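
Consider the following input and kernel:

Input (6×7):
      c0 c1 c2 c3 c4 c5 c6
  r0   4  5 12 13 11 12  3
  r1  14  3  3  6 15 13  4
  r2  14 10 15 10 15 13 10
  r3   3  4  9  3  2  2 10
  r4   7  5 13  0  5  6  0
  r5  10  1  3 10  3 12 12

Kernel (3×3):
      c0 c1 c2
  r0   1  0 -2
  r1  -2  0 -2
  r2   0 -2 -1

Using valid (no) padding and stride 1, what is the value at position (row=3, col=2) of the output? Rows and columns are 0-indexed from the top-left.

-54

The receptive field on the input at this output position is [9 3 2 / 13 0 5 / 3 10 3]. Elementwise product with the kernel and sum: 9·1 + 2·-2 + 13·-2 + 5·-2 + 10·-2 + 3·-1.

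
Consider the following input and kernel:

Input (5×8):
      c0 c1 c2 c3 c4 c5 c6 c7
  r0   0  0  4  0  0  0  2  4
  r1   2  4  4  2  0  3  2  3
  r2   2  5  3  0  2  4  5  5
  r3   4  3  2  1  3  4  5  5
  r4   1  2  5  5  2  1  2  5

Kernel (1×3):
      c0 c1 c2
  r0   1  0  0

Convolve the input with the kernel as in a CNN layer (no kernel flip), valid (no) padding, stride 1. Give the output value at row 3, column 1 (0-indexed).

3

The receptive field on the input at this output position is [3 2 1]. Elementwise product with the kernel and sum: 3·1.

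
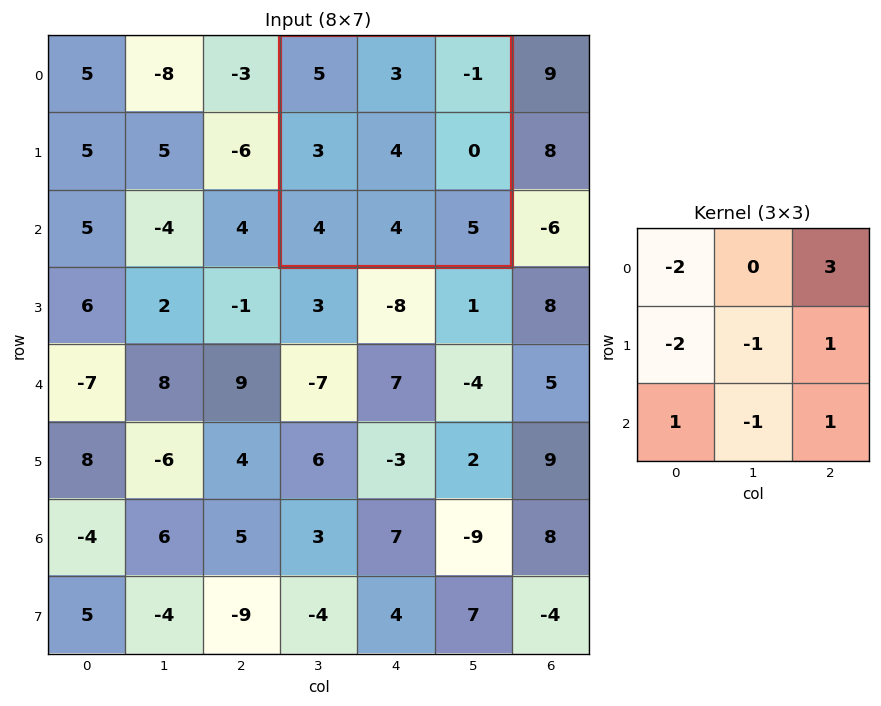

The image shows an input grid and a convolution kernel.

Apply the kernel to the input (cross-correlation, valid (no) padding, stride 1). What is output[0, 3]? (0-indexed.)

-18

The receptive field on the input at this output position is [5 3 -1 / 3 4 0 / 4 4 5]. Elementwise product with the kernel and sum: 5·-2 + -1·3 + 3·-2 + 4·-1 + 0·1 + 4·1 + 4·-1 + 5·1.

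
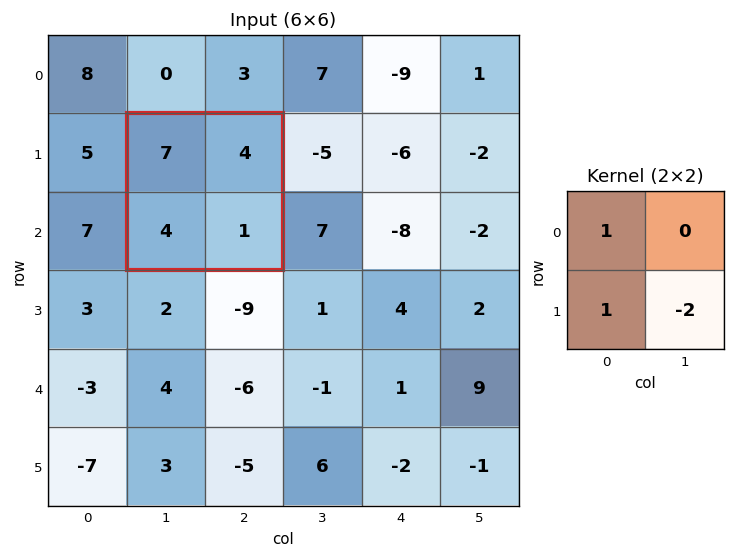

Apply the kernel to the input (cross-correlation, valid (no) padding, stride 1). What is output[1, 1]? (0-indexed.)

The receptive field on the input at this output position is [7 4 / 4 1]. Elementwise product with the kernel and sum: 7·1 + 4·1 + 1·-2.

9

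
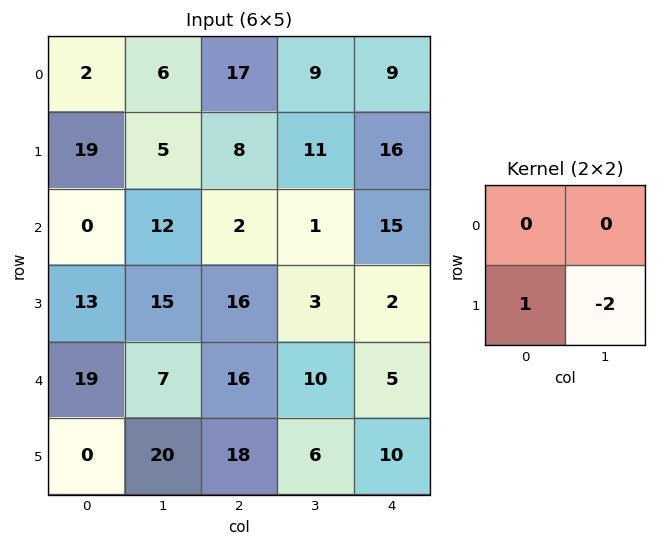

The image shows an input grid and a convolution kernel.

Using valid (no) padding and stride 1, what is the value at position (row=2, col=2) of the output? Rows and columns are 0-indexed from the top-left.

The receptive field on the input at this output position is [2 1 / 16 3]. Elementwise product with the kernel and sum: 16·1 + 3·-2.

10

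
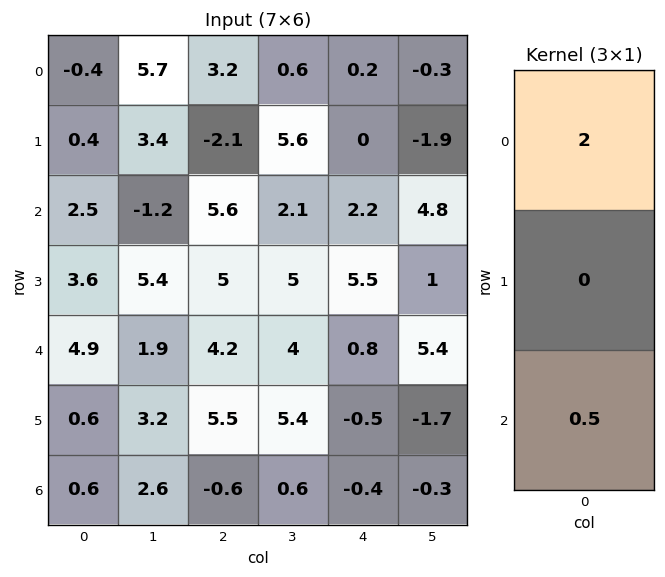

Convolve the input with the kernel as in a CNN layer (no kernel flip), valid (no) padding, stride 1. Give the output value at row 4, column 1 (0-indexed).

The receptive field on the input at this output position is [1.9 / 3.2 / 2.6]. Elementwise product with the kernel and sum: 1.9·2 + 2.6·0.5.

5.1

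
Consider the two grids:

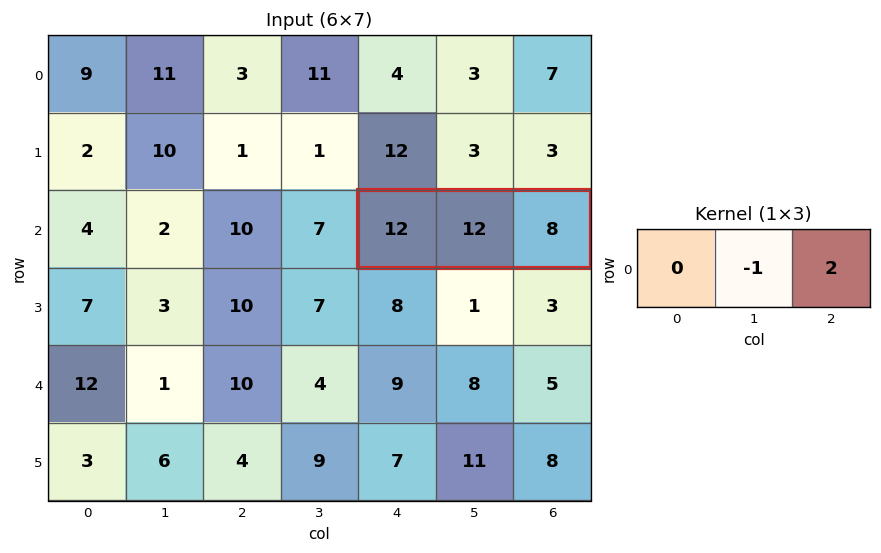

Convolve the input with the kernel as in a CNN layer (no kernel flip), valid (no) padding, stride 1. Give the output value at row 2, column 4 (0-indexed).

4

The receptive field on the input at this output position is [12 12 8]. Elementwise product with the kernel and sum: 12·-1 + 8·2.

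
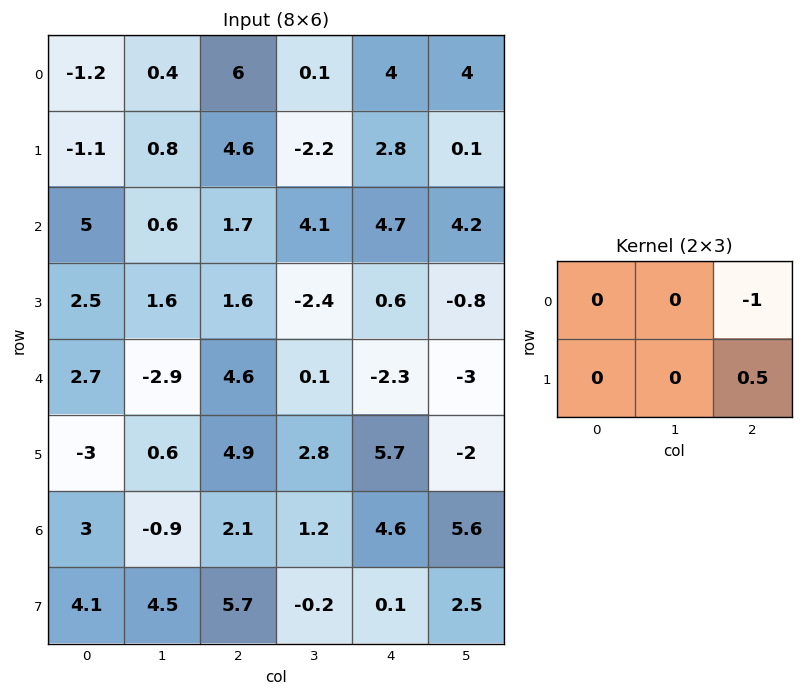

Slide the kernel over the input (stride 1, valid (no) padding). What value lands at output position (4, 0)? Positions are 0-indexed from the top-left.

The receptive field on the input at this output position is [2.7 -2.9 4.6 / -3 0.6 4.9]. Elementwise product with the kernel and sum: 4.6·-1 + 4.9·0.5.

-2.15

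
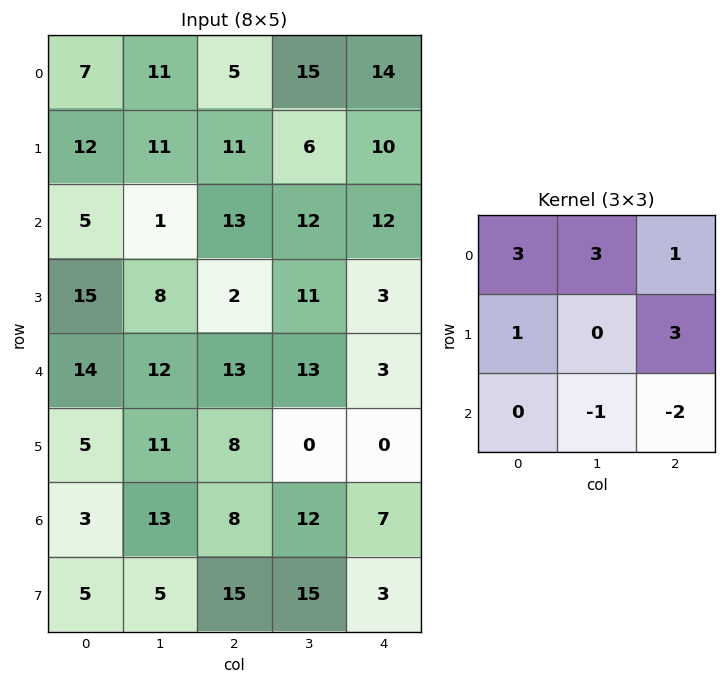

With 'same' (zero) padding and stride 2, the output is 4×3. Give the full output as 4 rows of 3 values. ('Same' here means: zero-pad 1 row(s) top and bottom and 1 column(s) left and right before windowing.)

Output[0,0]: The receptive field on the zero-padded input at this output position is [0 0 0 / 0 7 11 / 0 12 11]. Elementwise product with the kernel and sum: 0·3 + 0·3 + 0·1 + 0·1 + 11·3 + 12·-1 + 11·-2.
Output[0,1]: The receptive field on the zero-padded input at this output position is [0 0 0 / 11 5 15 / 11 11 6]. Elementwise product with the kernel and sum: 0·3 + 0·3 + 0·1 + 11·1 + 15·3 + 11·-1 + 6·-2.

-1 33 5
19 85 57
62 84 55
50 61 9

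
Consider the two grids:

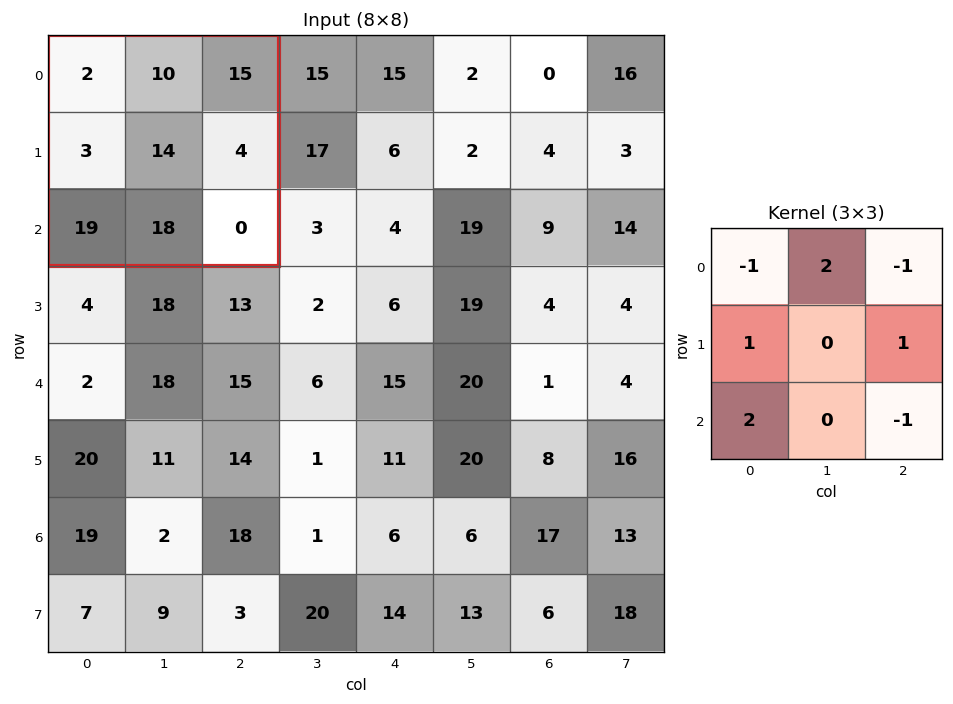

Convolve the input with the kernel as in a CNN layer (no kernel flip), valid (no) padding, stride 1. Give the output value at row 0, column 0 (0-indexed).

48

The receptive field on the input at this output position is [2 10 15 / 3 14 4 / 19 18 0]. Elementwise product with the kernel and sum: 2·-1 + 10·2 + 15·-1 + 3·1 + 4·1 + 19·2 + 0·-1.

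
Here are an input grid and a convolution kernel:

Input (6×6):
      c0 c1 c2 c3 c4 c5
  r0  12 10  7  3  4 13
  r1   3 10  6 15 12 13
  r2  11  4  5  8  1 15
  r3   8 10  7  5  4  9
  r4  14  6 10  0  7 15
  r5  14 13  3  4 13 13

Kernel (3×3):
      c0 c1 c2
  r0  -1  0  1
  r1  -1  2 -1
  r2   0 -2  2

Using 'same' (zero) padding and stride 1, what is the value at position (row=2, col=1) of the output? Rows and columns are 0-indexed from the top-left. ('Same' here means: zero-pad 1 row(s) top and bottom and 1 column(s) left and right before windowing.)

-11

The receptive field on the zero-padded input at this output position is [3 10 6 / 11 4 5 / 8 10 7]. Elementwise product with the kernel and sum: 3·-1 + 6·1 + 11·-1 + 4·2 + 5·-1 + 10·-2 + 7·2.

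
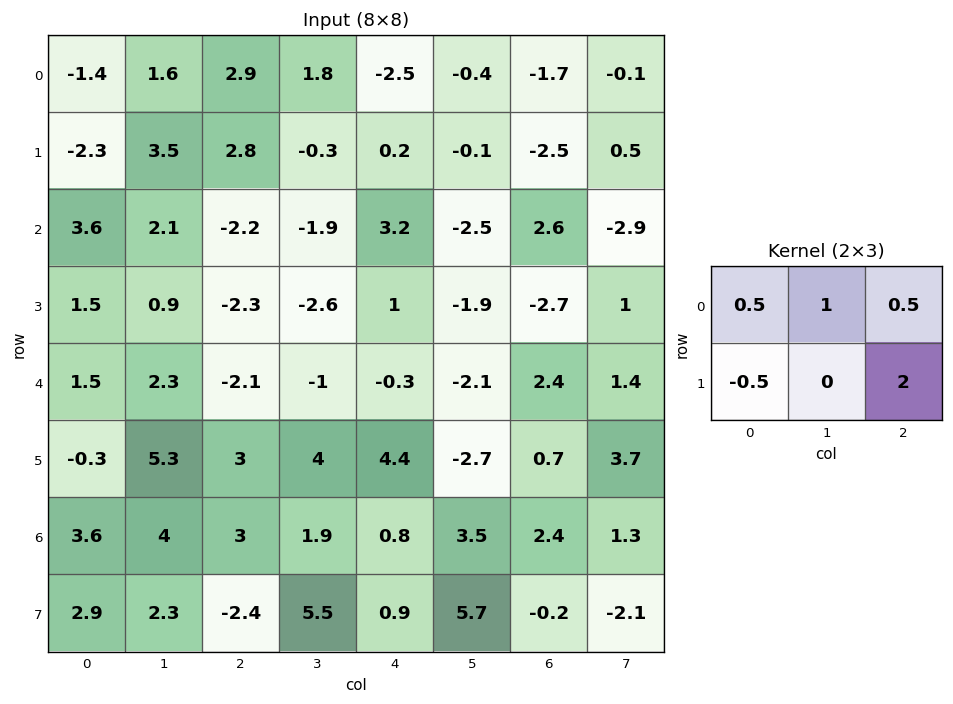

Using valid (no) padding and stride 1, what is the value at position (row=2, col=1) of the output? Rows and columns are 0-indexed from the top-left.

The receptive field on the input at this output position is [2.1 -2.2 -1.9 / 0.9 -2.3 -2.6]. Elementwise product with the kernel and sum: 2.1·0.5 + -2.2·1 + -1.9·0.5 + 0.9·-0.5 + -2.6·2.

-7.75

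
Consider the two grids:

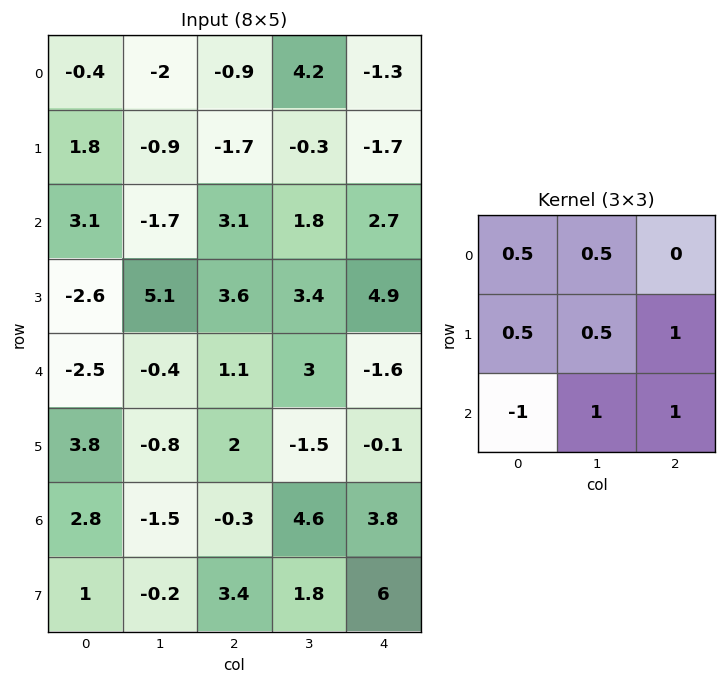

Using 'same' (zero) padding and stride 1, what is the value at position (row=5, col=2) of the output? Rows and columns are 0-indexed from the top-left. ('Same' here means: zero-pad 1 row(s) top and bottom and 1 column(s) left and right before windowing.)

The receptive field on the zero-padded input at this output position is [-0.4 1.1 3 / -0.8 2 -1.5 / -1.5 -0.3 4.6]. Elementwise product with the kernel and sum: -0.4·0.5 + 1.1·0.5 + -0.8·0.5 + 2·0.5 + -1.5·1 + -1.5·-1 + -0.3·1 + 4.6·1.

5.25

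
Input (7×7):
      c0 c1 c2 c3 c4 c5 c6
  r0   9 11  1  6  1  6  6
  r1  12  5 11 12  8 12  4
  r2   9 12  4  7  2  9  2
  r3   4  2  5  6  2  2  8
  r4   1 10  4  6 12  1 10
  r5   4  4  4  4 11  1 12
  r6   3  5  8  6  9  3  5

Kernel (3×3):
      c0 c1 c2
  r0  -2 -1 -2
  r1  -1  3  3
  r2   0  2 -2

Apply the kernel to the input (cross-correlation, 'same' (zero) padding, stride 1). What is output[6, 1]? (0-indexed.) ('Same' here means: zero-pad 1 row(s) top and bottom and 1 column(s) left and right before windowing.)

The receptive field on the zero-padded input at this output position is [4 4 4 / 3 5 8 / 0 0 0]. Elementwise product with the kernel and sum: 4·-2 + 4·-1 + 4·-2 + 3·-1 + 5·3 + 8·3 + 0·2 + 0·-2.

16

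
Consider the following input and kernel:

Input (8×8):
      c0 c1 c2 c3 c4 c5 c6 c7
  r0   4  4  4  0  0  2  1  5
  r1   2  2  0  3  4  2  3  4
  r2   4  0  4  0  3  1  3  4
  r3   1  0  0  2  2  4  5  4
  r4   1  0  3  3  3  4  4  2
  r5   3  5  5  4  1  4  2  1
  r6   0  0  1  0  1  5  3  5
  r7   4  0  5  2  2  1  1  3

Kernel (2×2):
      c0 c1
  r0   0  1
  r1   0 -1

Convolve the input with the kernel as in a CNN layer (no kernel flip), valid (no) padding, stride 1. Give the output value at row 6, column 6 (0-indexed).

The receptive field on the input at this output position is [3 5 / 1 3]. Elementwise product with the kernel and sum: 5·1 + 3·-1.

2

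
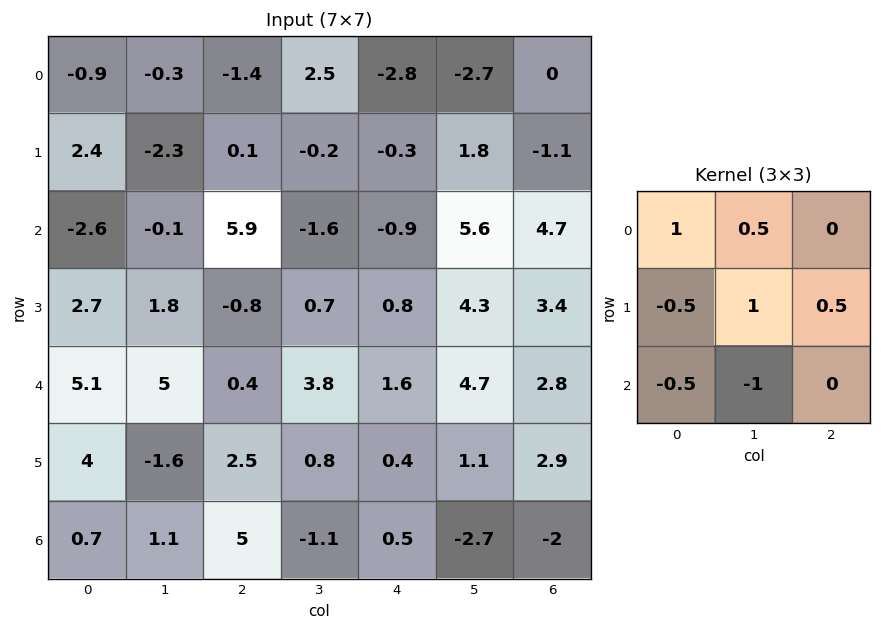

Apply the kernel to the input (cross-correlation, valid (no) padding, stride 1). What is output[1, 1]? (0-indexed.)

2.8

The receptive field on the input at this output position is [-2.3 0.1 -0.2 / -0.1 5.9 -1.6 / 1.8 -0.8 0.7]. Elementwise product with the kernel and sum: -2.3·1 + 0.1·0.5 + -0.1·-0.5 + 5.9·1 + -1.6·0.5 + 1.8·-0.5 + -0.8·-1.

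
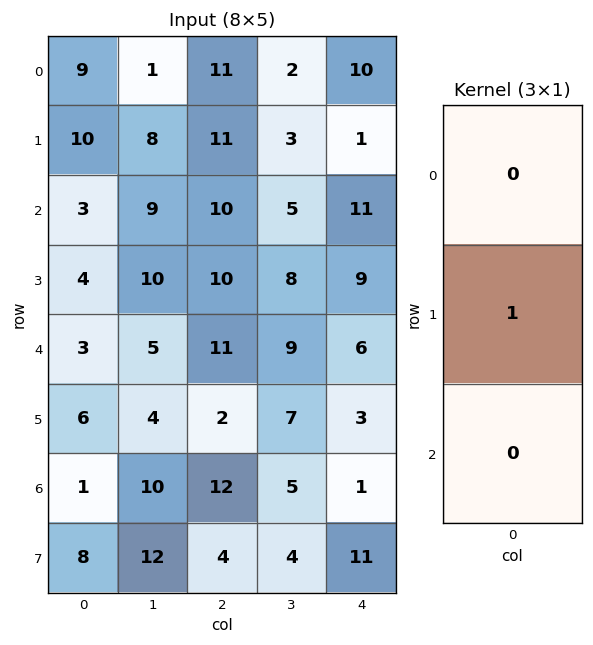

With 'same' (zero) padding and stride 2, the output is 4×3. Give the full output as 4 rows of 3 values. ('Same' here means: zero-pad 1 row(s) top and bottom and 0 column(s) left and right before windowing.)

Output[0,0]: The receptive field on the zero-padded input at this output position is [0 / 9 / 10]. Elementwise product with the kernel and sum: 9·1.

9 11 10
3 10 11
3 11 6
1 12 1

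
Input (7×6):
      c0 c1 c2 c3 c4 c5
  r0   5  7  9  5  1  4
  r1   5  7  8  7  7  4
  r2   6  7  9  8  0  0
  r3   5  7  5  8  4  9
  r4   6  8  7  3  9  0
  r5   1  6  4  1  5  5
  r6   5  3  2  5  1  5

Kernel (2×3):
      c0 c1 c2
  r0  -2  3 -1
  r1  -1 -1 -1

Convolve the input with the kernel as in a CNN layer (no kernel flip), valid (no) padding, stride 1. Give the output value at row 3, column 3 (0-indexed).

-25

The receptive field on the input at this output position is [8 4 9 / 3 9 0]. Elementwise product with the kernel and sum: 8·-2 + 4·3 + 9·-1 + 3·-1 + 9·-1 + 0·-1.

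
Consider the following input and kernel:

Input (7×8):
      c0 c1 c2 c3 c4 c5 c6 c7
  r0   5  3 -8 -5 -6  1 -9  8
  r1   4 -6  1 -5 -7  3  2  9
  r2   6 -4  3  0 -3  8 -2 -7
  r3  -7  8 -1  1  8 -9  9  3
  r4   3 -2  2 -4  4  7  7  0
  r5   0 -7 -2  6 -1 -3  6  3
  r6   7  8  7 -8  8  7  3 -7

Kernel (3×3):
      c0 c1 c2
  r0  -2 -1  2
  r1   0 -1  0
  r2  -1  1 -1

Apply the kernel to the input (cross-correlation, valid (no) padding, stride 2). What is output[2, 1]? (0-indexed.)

The receptive field on the input at this output position is [2 -4 4 / -2 6 -1 / 7 -8 8]. Elementwise product with the kernel and sum: 2·-2 + -4·-1 + 4·2 + 6·-1 + 7·-1 + -8·1 + 8·-1.

-21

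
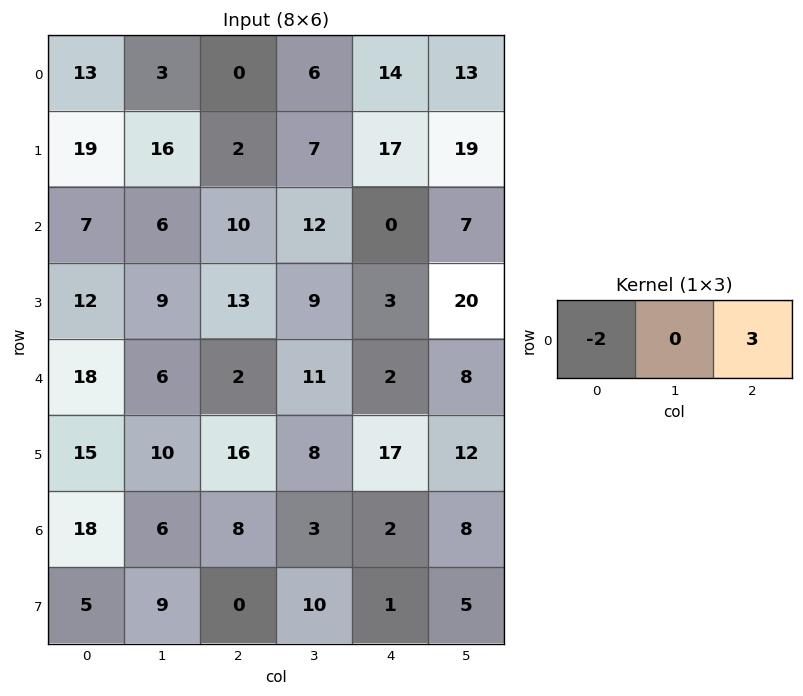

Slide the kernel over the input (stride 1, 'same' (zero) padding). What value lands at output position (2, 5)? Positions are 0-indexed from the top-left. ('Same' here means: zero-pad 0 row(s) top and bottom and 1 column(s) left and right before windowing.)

The receptive field on the zero-padded input at this output position is [0 7 0]. Elementwise product with the kernel and sum: 0·-2 + 0·3.

0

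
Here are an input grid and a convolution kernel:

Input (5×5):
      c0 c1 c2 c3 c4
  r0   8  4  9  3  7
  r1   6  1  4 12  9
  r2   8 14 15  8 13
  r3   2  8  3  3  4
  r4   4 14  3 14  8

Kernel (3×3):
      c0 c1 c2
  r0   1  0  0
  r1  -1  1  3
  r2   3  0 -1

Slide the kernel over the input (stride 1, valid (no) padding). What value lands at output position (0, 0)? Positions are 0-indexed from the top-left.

24

The receptive field on the input at this output position is [8 4 9 / 6 1 4 / 8 14 15]. Elementwise product with the kernel and sum: 8·1 + 6·-1 + 1·1 + 4·3 + 8·3 + 15·-1.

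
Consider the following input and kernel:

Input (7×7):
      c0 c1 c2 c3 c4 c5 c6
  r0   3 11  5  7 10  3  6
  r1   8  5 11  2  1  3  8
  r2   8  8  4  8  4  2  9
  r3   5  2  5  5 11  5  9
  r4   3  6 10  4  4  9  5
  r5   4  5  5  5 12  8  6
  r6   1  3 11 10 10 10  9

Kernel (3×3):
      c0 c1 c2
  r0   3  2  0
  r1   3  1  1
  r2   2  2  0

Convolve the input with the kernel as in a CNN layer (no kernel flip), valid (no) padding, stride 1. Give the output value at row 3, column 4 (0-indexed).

109

The receptive field on the input at this output position is [11 5 9 / 4 9 5 / 12 8 6]. Elementwise product with the kernel and sum: 11·3 + 5·2 + 4·3 + 9·1 + 5·1 + 12·2 + 8·2.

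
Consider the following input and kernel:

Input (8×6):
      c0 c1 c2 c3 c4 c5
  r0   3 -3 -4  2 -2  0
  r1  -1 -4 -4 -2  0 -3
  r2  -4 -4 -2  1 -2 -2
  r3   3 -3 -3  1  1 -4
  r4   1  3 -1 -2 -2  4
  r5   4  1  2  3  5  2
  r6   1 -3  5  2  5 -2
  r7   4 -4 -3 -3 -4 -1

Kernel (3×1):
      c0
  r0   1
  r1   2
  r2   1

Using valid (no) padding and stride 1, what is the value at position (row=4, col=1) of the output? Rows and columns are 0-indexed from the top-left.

2

The receptive field on the input at this output position is [3 / 1 / -3]. Elementwise product with the kernel and sum: 3·1 + 1·2 + -3·1.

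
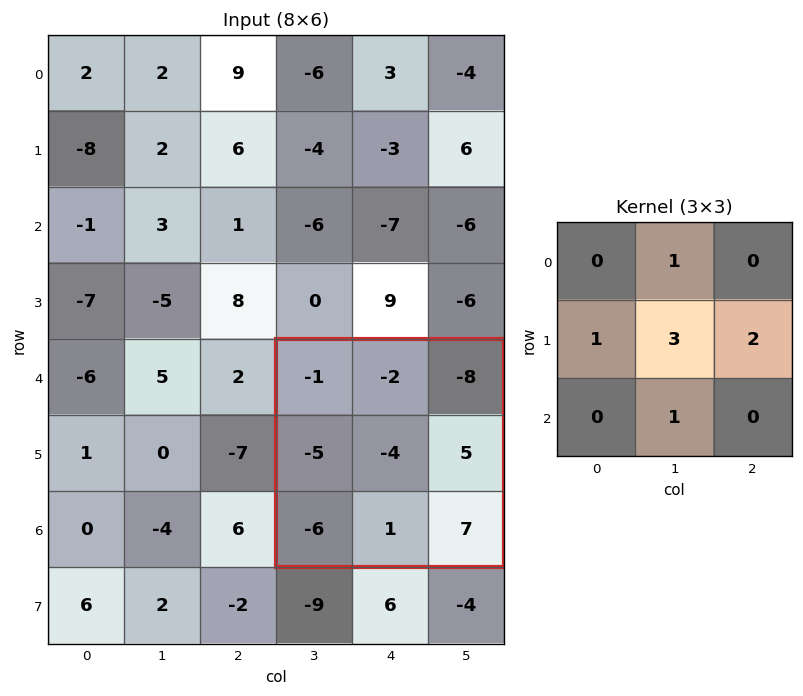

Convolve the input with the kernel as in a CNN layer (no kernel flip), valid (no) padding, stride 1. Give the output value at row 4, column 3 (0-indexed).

-8

The receptive field on the input at this output position is [-1 -2 -8 / -5 -4 5 / -6 1 7]. Elementwise product with the kernel and sum: -2·1 + -5·1 + -4·3 + 5·2 + 1·1.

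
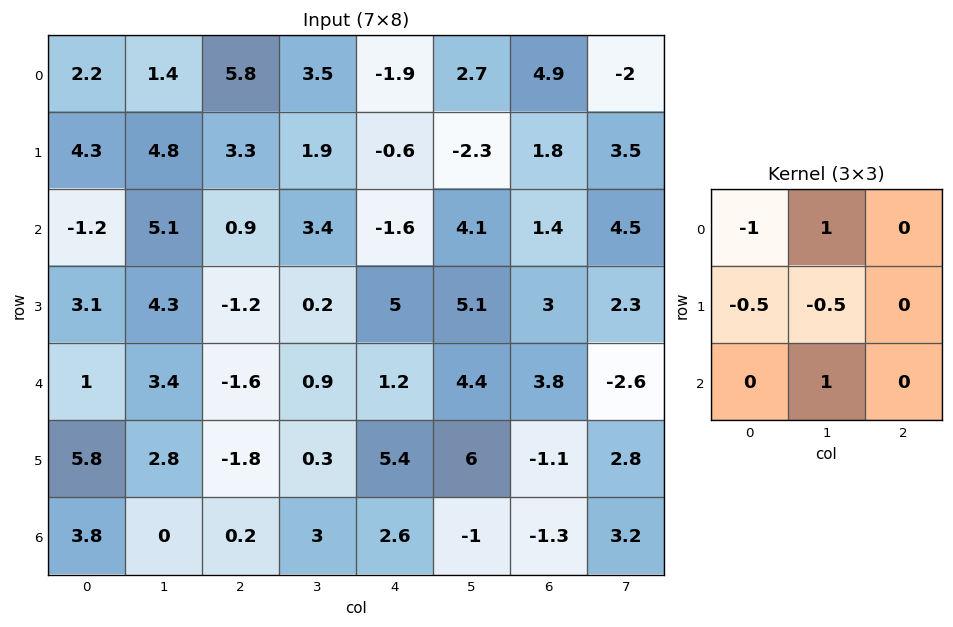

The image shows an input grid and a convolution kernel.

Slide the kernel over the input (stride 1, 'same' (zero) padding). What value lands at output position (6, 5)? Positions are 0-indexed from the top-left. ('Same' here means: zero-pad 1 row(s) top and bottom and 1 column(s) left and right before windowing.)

-0.2

The receptive field on the zero-padded input at this output position is [5.4 6 -1.1 / 2.6 -1 -1.3 / 0 0 0]. Elementwise product with the kernel and sum: 5.4·-1 + 6·1 + 2.6·-0.5 + -1·-0.5 + 0·1.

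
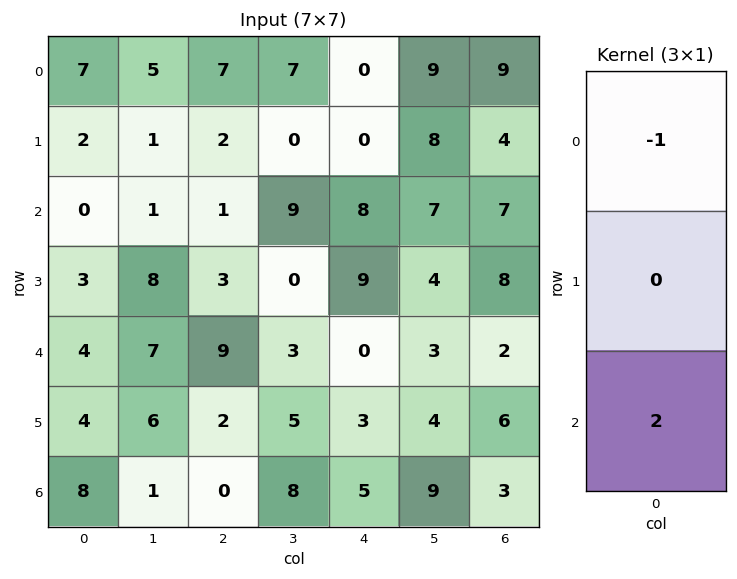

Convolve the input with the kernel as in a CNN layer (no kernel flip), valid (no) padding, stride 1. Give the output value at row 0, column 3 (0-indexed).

11

The receptive field on the input at this output position is [7 / 0 / 9]. Elementwise product with the kernel and sum: 7·-1 + 9·2.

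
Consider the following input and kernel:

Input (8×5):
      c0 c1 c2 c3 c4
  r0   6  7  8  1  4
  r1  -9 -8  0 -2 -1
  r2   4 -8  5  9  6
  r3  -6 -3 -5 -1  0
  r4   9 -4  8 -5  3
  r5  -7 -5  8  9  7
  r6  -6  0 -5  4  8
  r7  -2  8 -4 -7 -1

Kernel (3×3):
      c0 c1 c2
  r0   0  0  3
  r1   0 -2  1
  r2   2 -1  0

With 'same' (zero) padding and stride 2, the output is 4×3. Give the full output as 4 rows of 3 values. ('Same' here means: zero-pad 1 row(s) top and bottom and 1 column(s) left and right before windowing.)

4 -31 -11
-34 -8 -14
-24 -42 5
-1 61 -29

Output[0,0]: The receptive field on the zero-padded input at this output position is [0 0 0 / 0 6 7 / 0 -9 -8]. Elementwise product with the kernel and sum: 0·3 + 6·-2 + 7·1 + 0·2 + -9·-1.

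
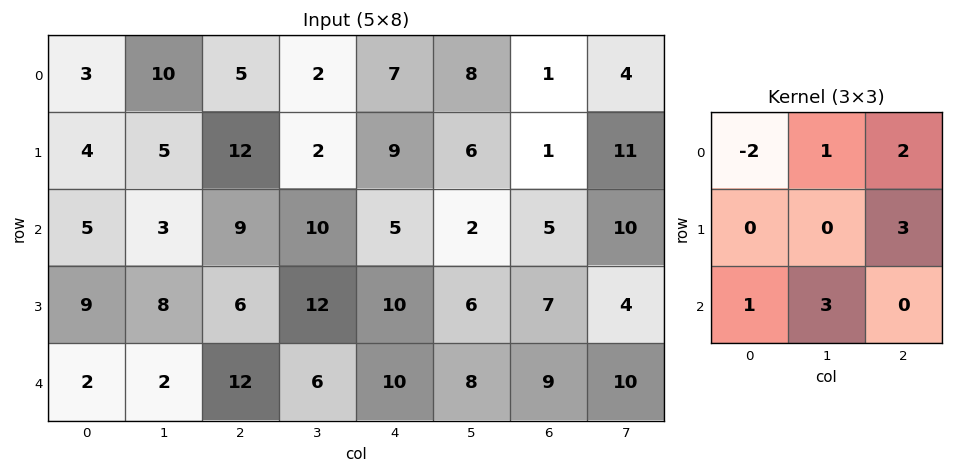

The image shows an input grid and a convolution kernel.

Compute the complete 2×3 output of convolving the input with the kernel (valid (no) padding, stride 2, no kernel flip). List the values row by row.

Output[0,0]: The receptive field on the input at this output position is [3 10 5 / 4 5 12 / 5 3 9]. Elementwise product with the kernel and sum: 3·-2 + 10·1 + 5·2 + 12·3 + 5·1 + 3·3.
Output[0,1]: The receptive field on the input at this output position is [5 2 7 / 12 2 9 / 9 10 5]. Elementwise product with the kernel and sum: 5·-2 + 2·1 + 7·2 + 9·3 + 9·1 + 10·3.

64 72 10
37 62 57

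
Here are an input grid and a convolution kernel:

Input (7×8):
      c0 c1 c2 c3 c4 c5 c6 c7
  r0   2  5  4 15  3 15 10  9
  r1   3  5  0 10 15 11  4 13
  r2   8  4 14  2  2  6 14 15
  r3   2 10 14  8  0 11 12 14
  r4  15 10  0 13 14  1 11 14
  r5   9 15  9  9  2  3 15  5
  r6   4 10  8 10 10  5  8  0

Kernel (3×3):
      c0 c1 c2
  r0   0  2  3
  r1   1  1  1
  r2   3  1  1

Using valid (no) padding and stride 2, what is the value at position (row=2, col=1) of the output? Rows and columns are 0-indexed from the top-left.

The receptive field on the input at this output position is [0 13 14 / 9 9 2 / 8 10 10]. Elementwise product with the kernel and sum: 13·2 + 14·3 + 9·1 + 9·1 + 2·1 + 8·3 + 10·1 + 10·1.

132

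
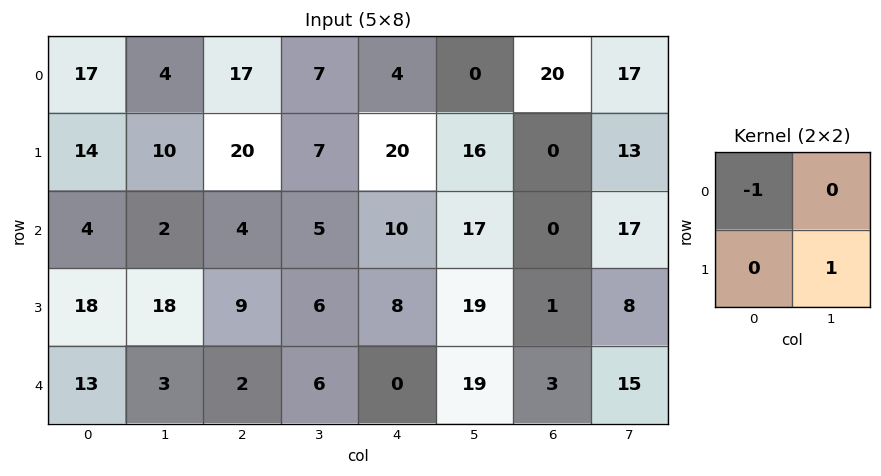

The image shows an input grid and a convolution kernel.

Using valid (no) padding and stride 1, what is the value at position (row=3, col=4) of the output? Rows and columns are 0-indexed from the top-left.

11

The receptive field on the input at this output position is [8 19 / 0 19]. Elementwise product with the kernel and sum: 8·-1 + 19·1.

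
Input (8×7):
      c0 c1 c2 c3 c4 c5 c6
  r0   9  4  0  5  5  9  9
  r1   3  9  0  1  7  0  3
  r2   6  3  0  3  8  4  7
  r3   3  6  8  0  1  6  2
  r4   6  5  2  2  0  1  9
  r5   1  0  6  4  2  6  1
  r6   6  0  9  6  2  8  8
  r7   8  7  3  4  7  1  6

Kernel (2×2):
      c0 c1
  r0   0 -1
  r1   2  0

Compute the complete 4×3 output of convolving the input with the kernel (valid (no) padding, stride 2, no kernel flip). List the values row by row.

Output[0,0]: The receptive field on the input at this output position is [9 4 / 3 9]. Elementwise product with the kernel and sum: 4·-1 + 3·2.
Output[0,1]: The receptive field on the input at this output position is [0 5 / 0 1]. Elementwise product with the kernel and sum: 5·-1 + 0·2.

2 -5 5
3 13 -2
-3 10 3
16 0 6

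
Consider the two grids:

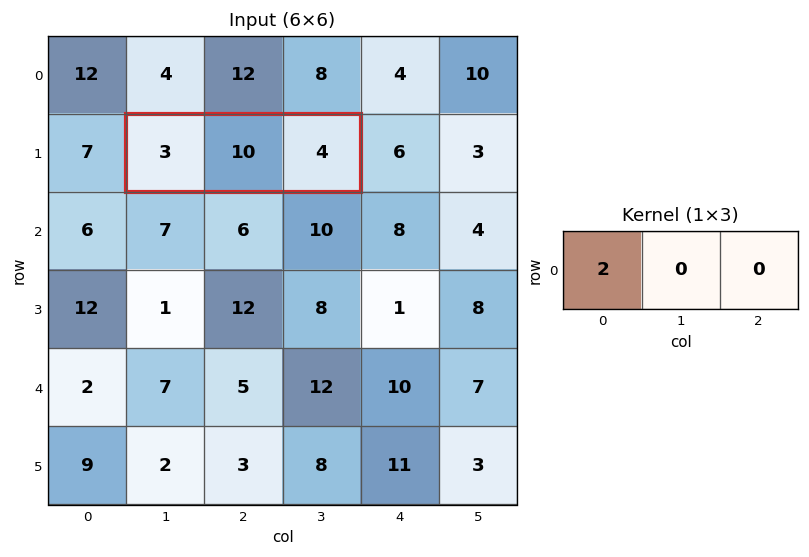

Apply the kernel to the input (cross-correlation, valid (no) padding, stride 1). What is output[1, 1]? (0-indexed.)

The receptive field on the input at this output position is [3 10 4]. Elementwise product with the kernel and sum: 3·2.

6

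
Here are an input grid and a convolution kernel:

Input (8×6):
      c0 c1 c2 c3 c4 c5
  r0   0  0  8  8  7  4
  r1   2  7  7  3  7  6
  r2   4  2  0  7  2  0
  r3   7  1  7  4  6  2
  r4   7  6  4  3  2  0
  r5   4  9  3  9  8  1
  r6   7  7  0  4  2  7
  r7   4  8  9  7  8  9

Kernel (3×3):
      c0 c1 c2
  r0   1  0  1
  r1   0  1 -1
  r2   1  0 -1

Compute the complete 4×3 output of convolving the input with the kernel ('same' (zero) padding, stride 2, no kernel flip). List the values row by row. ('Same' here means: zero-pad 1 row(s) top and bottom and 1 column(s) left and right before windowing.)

Output[0,0]: The receptive field on the zero-padded input at this output position is [0 0 0 / 0 0 0 / 0 2 7]. Elementwise product with the kernel and sum: 0·1 + 0·1 + 0·1 + 0·-1 + 0·1 + 7·-1.

-7 4 0
8 0 13
-7 6 16
1 15 3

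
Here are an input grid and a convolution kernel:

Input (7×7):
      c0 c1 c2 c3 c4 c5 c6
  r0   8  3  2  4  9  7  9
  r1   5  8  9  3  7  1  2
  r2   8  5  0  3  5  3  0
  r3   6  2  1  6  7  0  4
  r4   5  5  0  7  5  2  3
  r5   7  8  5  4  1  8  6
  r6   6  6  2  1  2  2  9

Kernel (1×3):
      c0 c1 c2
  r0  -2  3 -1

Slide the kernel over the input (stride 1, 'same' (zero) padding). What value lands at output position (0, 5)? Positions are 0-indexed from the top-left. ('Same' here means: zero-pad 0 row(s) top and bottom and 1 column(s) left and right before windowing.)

The receptive field on the zero-padded input at this output position is [9 7 9]. Elementwise product with the kernel and sum: 9·-2 + 7·3 + 9·-1.

-6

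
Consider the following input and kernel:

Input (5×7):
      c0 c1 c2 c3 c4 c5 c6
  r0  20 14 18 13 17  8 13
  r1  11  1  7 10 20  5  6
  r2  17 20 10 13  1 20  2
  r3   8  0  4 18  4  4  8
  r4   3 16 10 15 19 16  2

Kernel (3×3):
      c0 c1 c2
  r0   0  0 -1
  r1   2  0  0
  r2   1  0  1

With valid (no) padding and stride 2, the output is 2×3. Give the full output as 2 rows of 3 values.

31 8 30
19 36 27

Output[0,0]: The receptive field on the input at this output position is [20 14 18 / 11 1 7 / 17 20 10]. Elementwise product with the kernel and sum: 18·-1 + 11·2 + 17·1 + 10·1.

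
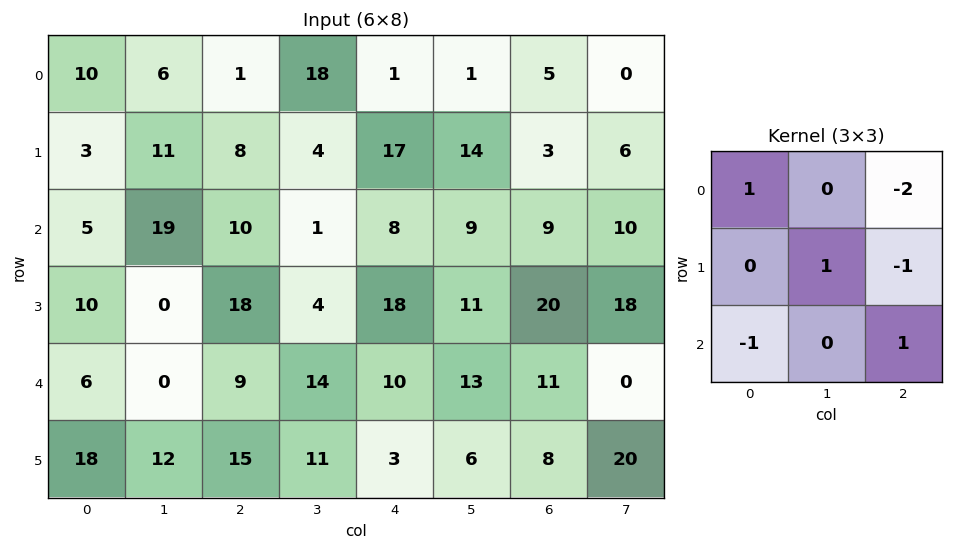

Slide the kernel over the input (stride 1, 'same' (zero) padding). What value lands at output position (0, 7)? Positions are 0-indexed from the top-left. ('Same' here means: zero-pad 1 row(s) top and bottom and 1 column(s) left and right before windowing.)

-3

The receptive field on the zero-padded input at this output position is [0 0 0 / 5 0 0 / 3 6 0]. Elementwise product with the kernel and sum: 0·1 + 0·-2 + 0·1 + 0·-1 + 3·-1 + 0·1.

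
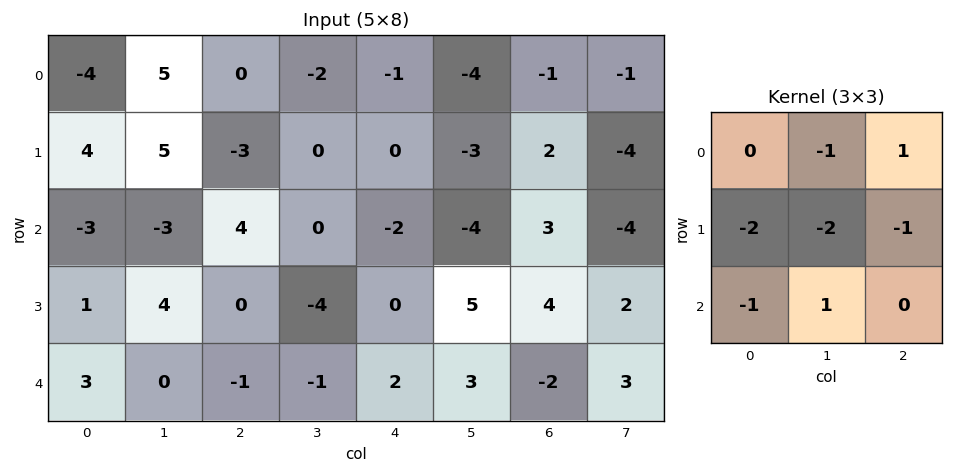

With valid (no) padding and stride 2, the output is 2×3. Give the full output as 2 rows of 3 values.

-20 3 5
-6 6 -6

Output[0,0]: The receptive field on the input at this output position is [-4 5 0 / 4 5 -3 / -3 -3 4]. Elementwise product with the kernel and sum: 5·-1 + 0·1 + 4·-2 + 5·-2 + -3·-1 + -3·-1 + -3·1.
Output[0,1]: The receptive field on the input at this output position is [0 -2 -1 / -3 0 0 / 4 0 -2]. Elementwise product with the kernel and sum: -2·-1 + -1·1 + -3·-2 + 0·-2 + 0·-1 + 4·-1 + 0·1.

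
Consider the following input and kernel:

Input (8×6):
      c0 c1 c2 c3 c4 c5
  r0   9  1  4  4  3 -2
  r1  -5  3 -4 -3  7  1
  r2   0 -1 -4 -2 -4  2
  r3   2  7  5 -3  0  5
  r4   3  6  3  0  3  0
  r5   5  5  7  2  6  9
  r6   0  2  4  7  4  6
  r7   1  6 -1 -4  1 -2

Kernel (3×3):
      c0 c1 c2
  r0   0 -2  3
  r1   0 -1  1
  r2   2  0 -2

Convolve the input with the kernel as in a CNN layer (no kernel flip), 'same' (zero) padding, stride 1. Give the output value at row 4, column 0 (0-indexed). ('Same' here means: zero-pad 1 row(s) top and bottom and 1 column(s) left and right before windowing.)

The receptive field on the zero-padded input at this output position is [0 2 7 / 0 3 6 / 0 5 5]. Elementwise product with the kernel and sum: 2·-2 + 7·3 + 3·-1 + 6·1 + 0·2 + 5·-2.

10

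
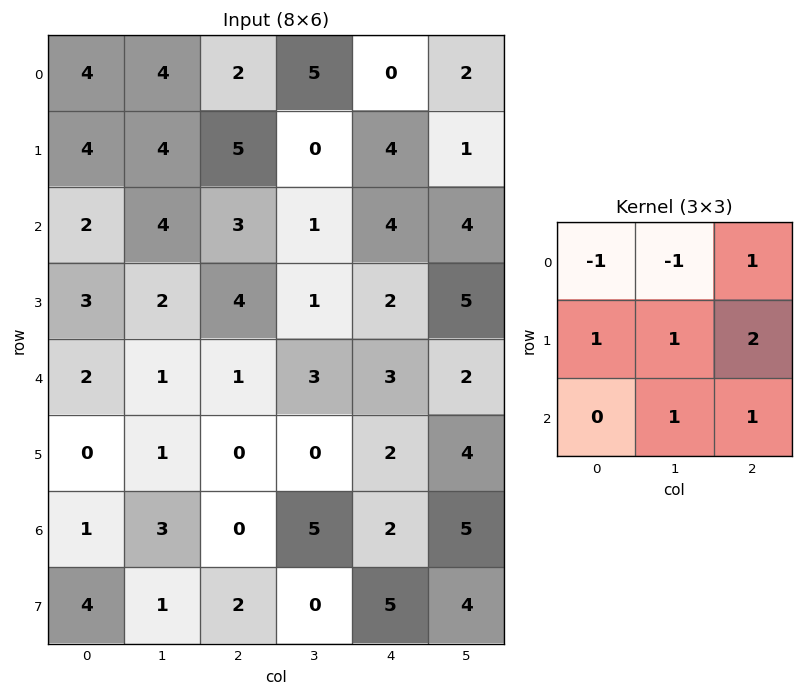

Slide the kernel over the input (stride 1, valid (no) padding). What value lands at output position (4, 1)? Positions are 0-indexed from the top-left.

7

The receptive field on the input at this output position is [1 1 3 / 1 0 0 / 3 0 5]. Elementwise product with the kernel and sum: 1·-1 + 1·-1 + 3·1 + 1·1 + 0·1 + 0·2 + 0·1 + 5·1.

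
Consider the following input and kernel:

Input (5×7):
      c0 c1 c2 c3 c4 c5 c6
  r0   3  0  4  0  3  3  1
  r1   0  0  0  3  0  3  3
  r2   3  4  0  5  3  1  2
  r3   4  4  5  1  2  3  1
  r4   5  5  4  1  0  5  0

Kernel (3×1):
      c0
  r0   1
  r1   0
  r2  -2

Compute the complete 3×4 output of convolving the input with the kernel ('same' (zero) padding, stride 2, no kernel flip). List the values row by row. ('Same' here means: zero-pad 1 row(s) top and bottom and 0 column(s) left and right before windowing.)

0 0 0 -6
-8 -10 -4 1
4 5 2 1

Output[0,0]: The receptive field on the zero-padded input at this output position is [0 / 3 / 0]. Elementwise product with the kernel and sum: 0·1 + 0·-2.
Output[0,1]: The receptive field on the zero-padded input at this output position is [0 / 4 / 0]. Elementwise product with the kernel and sum: 0·1 + 0·-2.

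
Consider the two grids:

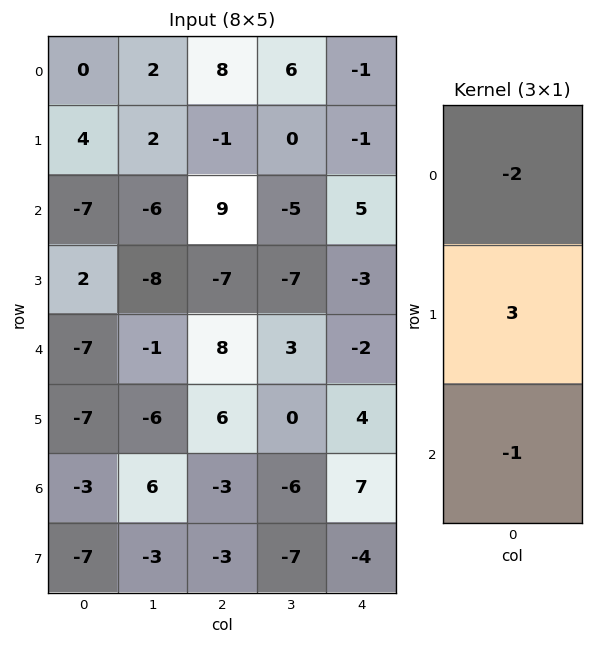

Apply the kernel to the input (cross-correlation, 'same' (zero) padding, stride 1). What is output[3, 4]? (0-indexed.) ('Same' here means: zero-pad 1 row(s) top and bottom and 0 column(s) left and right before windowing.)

The receptive field on the zero-padded input at this output position is [5 / -3 / -2]. Elementwise product with the kernel and sum: 5·-2 + -3·3 + -2·-1.

-17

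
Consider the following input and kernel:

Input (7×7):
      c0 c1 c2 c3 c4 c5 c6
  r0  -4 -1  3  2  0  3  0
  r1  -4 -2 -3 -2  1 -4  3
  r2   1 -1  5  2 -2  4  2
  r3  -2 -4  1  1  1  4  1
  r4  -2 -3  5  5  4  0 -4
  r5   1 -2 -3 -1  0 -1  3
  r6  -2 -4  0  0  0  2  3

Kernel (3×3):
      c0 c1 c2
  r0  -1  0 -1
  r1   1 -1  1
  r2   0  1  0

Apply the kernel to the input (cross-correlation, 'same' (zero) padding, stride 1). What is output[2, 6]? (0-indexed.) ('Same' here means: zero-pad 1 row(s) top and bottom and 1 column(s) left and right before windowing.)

The receptive field on the zero-padded input at this output position is [-4 3 0 / 4 2 0 / 4 1 0]. Elementwise product with the kernel and sum: -4·-1 + 0·-1 + 4·1 + 2·-1 + 0·1 + 1·1.

7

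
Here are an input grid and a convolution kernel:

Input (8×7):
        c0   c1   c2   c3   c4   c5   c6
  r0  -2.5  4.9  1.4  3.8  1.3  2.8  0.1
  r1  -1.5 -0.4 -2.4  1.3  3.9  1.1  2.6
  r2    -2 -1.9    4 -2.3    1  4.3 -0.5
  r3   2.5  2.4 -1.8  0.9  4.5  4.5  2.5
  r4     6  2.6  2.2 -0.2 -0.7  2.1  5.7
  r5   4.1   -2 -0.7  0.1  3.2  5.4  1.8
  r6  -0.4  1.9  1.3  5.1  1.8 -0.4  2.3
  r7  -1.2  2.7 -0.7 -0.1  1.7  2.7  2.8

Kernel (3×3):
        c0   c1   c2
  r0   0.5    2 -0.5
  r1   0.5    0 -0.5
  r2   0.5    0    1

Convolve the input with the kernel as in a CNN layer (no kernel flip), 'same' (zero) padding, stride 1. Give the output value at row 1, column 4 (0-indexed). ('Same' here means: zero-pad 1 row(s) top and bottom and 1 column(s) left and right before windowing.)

6.35

The receptive field on the zero-padded input at this output position is [3.8 1.3 2.8 / 1.3 3.9 1.1 / -2.3 1 4.3]. Elementwise product with the kernel and sum: 3.8·0.5 + 1.3·2 + 2.8·-0.5 + 1.3·0.5 + 1.1·-0.5 + -2.3·0.5 + 4.3·1.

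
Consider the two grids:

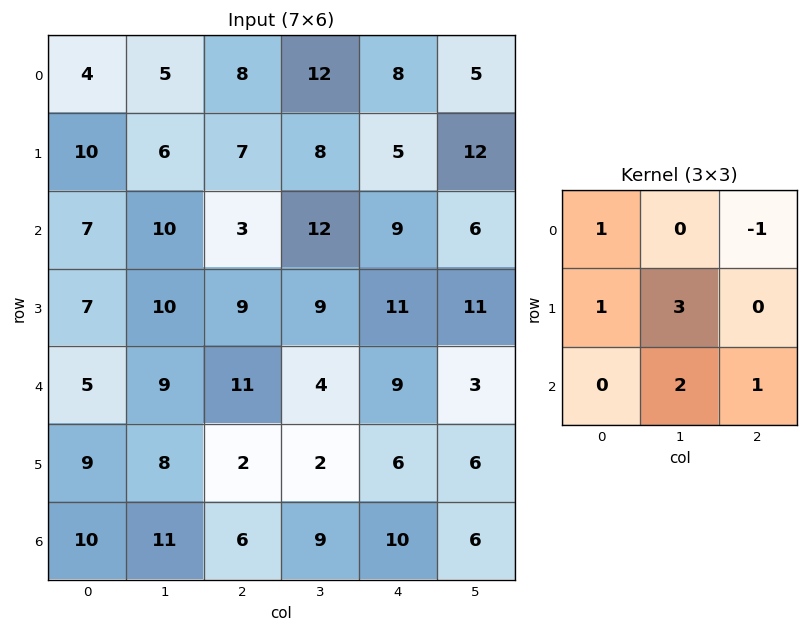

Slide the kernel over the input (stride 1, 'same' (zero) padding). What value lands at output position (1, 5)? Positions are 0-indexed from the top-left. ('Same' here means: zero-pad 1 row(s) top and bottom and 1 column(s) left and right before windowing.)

The receptive field on the zero-padded input at this output position is [8 5 0 / 5 12 0 / 9 6 0]. Elementwise product with the kernel and sum: 8·1 + 0·-1 + 5·1 + 12·3 + 6·2 + 0·1.

61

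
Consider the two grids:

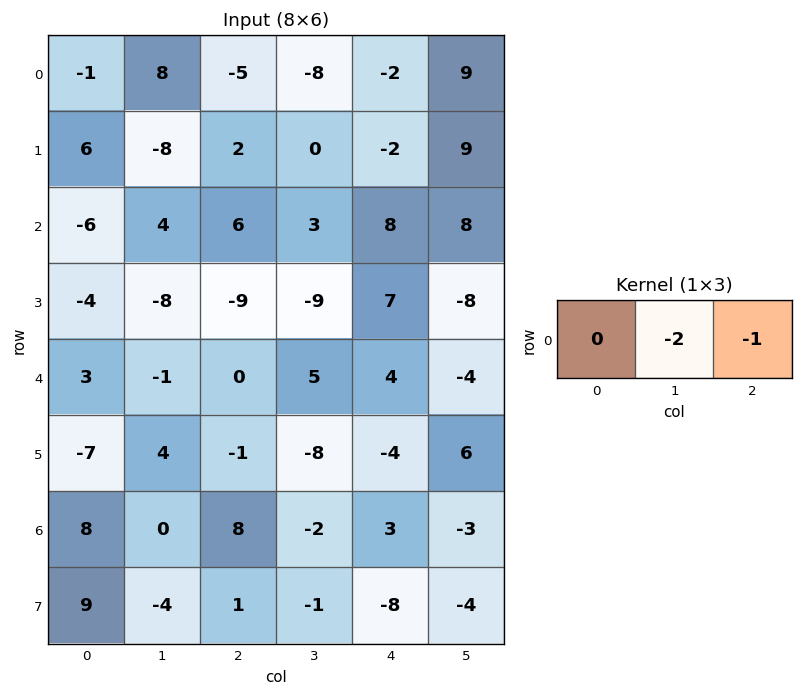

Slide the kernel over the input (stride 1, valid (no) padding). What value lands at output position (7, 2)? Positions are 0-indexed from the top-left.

The receptive field on the input at this output position is [1 -1 -8]. Elementwise product with the kernel and sum: -1·-2 + -8·-1.

10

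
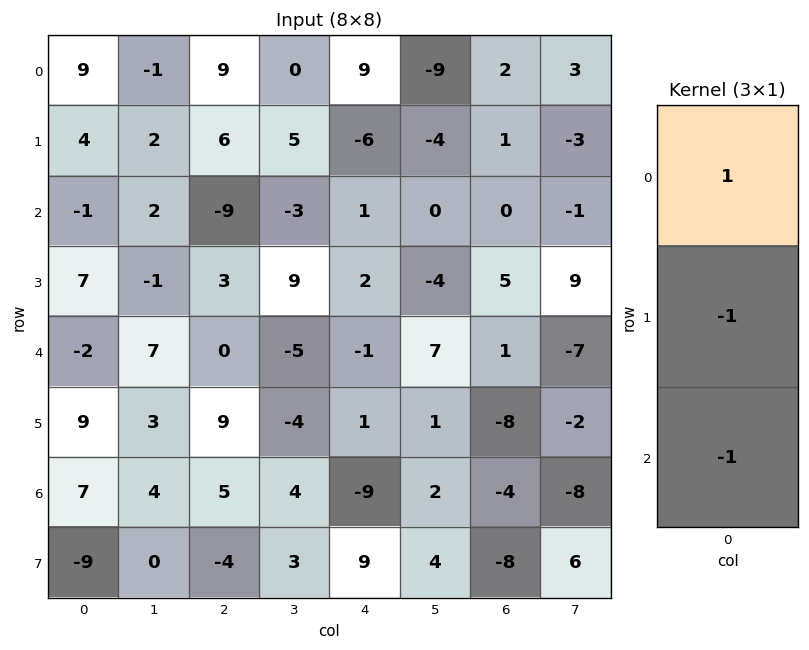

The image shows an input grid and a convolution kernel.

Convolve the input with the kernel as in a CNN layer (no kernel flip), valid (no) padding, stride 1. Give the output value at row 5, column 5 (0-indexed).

The receptive field on the input at this output position is [1 / 2 / 4]. Elementwise product with the kernel and sum: 1·1 + 2·-1 + 4·-1.

-5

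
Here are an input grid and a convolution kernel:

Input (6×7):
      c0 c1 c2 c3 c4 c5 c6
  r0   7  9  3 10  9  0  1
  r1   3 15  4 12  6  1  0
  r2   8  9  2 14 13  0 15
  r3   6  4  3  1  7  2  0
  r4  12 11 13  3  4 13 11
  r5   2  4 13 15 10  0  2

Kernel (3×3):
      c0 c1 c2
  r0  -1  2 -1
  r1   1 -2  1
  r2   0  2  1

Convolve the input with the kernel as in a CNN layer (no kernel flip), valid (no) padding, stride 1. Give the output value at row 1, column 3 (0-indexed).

3

The receptive field on the input at this output position is [12 6 1 / 14 13 0 / 1 7 2]. Elementwise product with the kernel and sum: 12·-1 + 6·2 + 1·-1 + 14·1 + 13·-2 + 0·1 + 7·2 + 2·1.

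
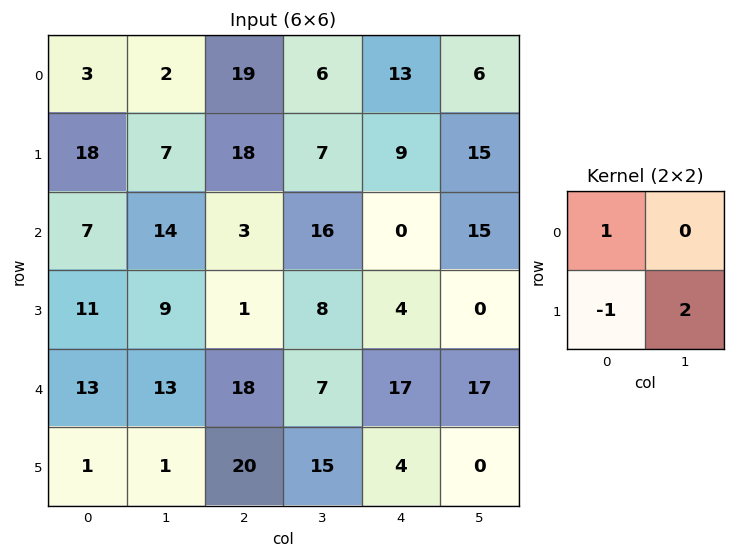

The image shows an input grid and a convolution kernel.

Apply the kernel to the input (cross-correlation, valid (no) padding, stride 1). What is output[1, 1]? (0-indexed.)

-1

The receptive field on the input at this output position is [7 18 / 14 3]. Elementwise product with the kernel and sum: 7·1 + 14·-1 + 3·2.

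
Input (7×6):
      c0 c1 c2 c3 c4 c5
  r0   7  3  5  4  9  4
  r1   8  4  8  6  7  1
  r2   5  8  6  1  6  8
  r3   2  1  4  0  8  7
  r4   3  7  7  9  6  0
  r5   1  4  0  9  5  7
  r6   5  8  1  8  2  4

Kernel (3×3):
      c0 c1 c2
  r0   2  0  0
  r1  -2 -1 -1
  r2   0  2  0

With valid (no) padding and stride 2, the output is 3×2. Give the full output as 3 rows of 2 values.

Output[0,0]: The receptive field on the input at this output position is [7 3 5 / 8 4 8 / 5 8 6]. Elementwise product with the kernel and sum: 7·2 + 8·-2 + 4·-1 + 8·-1 + 8·2.
Output[0,1]: The receptive field on the input at this output position is [5 4 9 / 8 6 7 / 6 1 6]. Elementwise product with the kernel and sum: 5·2 + 8·-2 + 6·-1 + 7·-1 + 1·2.

2 -17
15 14
16 16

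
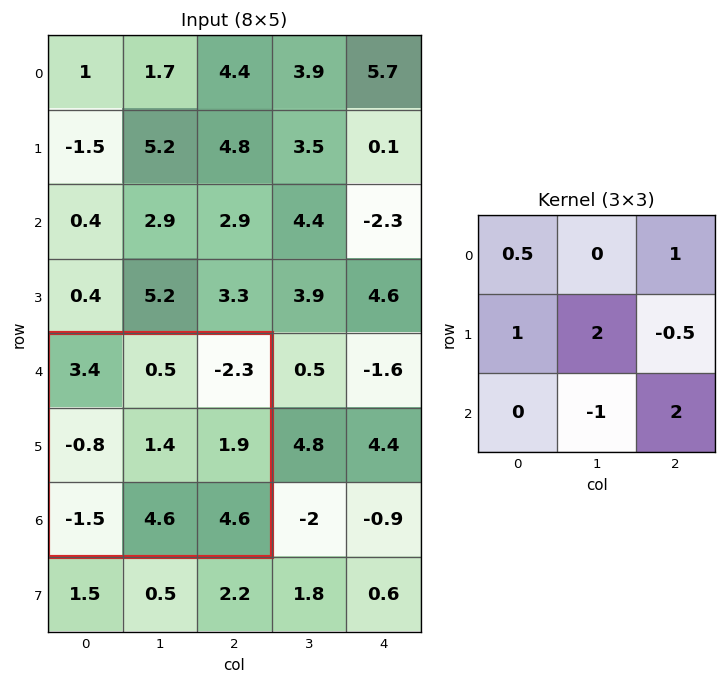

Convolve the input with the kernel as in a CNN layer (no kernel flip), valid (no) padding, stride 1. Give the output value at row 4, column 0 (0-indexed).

The receptive field on the input at this output position is [3.4 0.5 -2.3 / -0.8 1.4 1.9 / -1.5 4.6 4.6]. Elementwise product with the kernel and sum: 3.4·0.5 + -2.3·1 + -0.8·1 + 1.4·2 + 1.9·-0.5 + 4.6·-1 + 4.6·2.

5.05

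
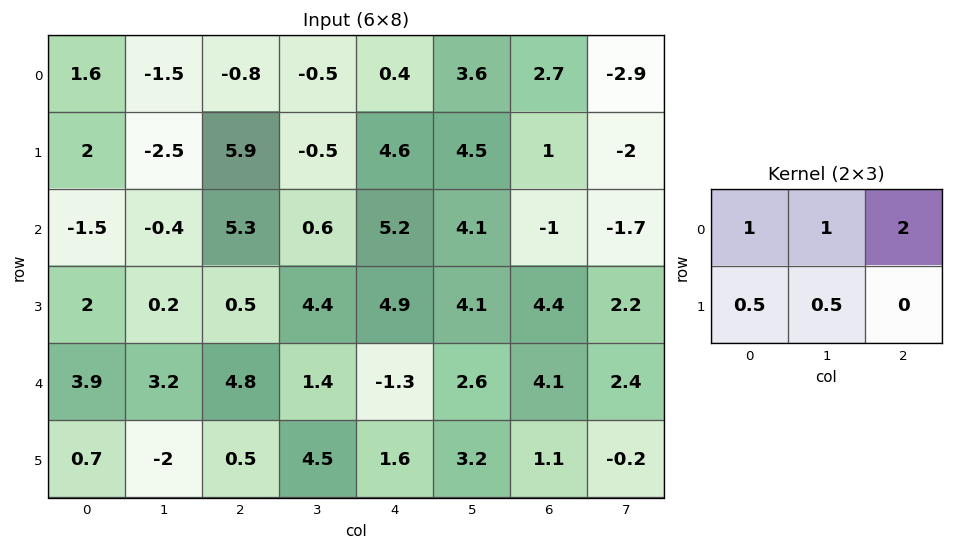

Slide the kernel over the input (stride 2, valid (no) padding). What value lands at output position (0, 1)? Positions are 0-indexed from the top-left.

The receptive field on the input at this output position is [-0.8 -0.5 0.4 / 5.9 -0.5 4.6]. Elementwise product with the kernel and sum: -0.8·1 + -0.5·1 + 0.4·2 + 5.9·0.5 + -0.5·0.5.

2.2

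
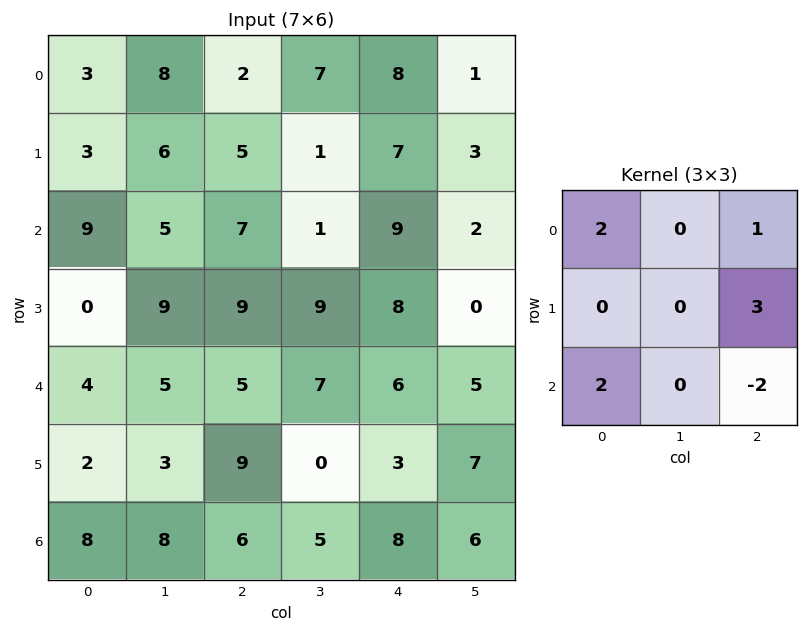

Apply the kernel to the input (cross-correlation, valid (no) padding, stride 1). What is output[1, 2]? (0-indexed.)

The receptive field on the input at this output position is [5 1 7 / 7 1 9 / 9 9 8]. Elementwise product with the kernel and sum: 5·2 + 7·1 + 9·3 + 9·2 + 8·-2.

46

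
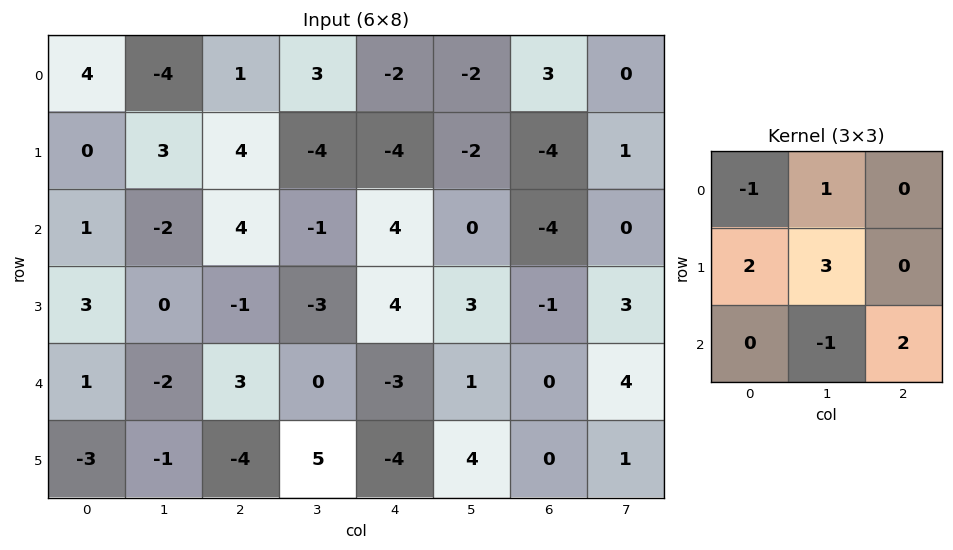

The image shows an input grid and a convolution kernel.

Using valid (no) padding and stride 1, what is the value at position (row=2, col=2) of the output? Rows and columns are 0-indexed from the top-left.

The receptive field on the input at this output position is [4 -1 4 / -1 -3 4 / 3 0 -3]. Elementwise product with the kernel and sum: 4·-1 + -1·1 + -1·2 + -3·3 + 0·-1 + -3·2.

-22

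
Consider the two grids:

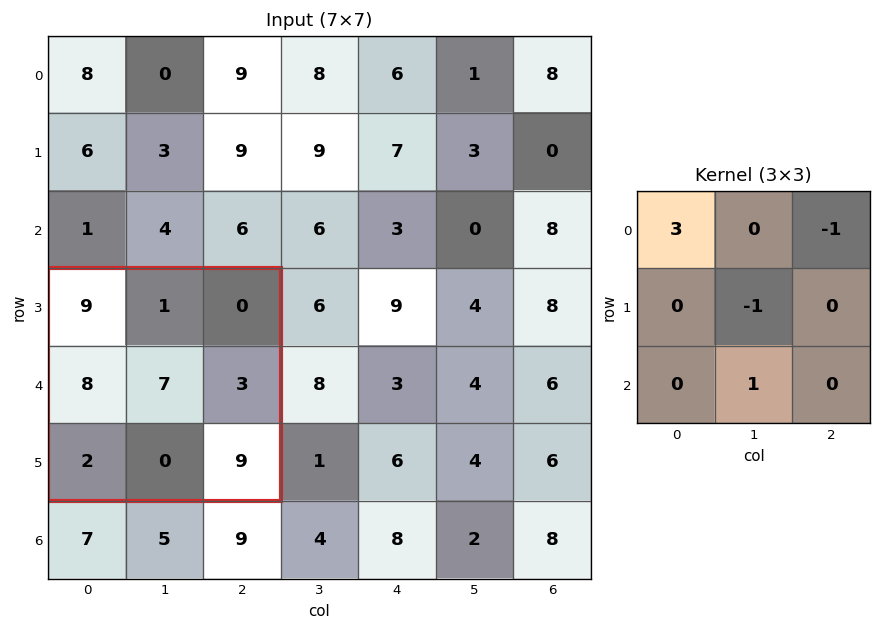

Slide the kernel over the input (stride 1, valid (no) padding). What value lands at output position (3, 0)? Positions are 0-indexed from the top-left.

The receptive field on the input at this output position is [9 1 0 / 8 7 3 / 2 0 9]. Elementwise product with the kernel and sum: 9·3 + 0·-1 + 7·-1 + 0·1.

20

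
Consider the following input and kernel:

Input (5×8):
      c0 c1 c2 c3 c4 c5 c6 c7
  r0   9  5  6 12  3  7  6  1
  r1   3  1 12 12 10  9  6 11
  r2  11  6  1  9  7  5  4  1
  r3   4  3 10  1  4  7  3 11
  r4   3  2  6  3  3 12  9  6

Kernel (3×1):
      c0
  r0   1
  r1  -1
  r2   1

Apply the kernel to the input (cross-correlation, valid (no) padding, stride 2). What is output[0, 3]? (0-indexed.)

The receptive field on the input at this output position is [6 / 6 / 4]. Elementwise product with the kernel and sum: 6·1 + 6·-1 + 4·1.

4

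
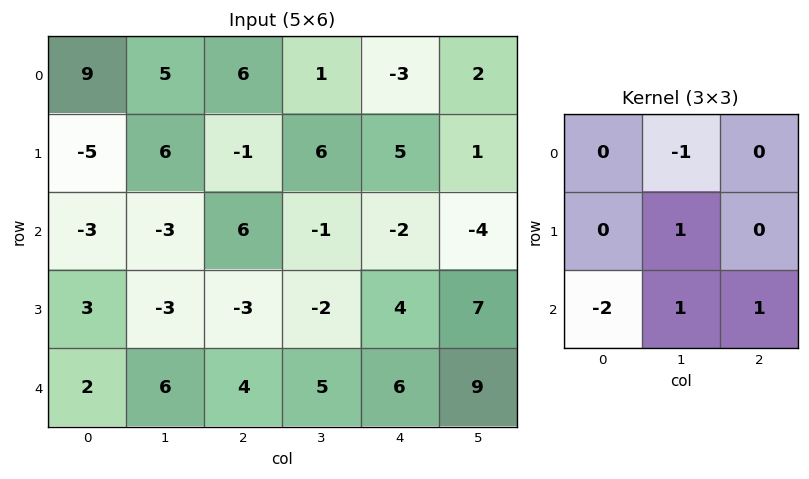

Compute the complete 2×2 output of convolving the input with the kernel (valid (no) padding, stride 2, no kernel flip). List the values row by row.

Output[0,0]: The receptive field on the input at this output position is [9 5 6 / -5 6 -1 / -3 -3 6]. Elementwise product with the kernel and sum: 5·-1 + 6·1 + -3·-2 + -3·1 + 6·1.

10 -10
6 2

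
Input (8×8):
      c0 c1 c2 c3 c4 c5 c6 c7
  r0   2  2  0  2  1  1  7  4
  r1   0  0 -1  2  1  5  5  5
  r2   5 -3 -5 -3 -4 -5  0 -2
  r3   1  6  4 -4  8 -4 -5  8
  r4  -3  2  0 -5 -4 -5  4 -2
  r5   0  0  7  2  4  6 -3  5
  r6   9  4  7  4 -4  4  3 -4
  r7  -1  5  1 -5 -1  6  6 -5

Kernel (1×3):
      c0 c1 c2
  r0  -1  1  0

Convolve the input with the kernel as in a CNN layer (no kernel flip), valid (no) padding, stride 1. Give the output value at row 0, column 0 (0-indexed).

The receptive field on the input at this output position is [2 2 0]. Elementwise product with the kernel and sum: 2·-1 + 2·1.

0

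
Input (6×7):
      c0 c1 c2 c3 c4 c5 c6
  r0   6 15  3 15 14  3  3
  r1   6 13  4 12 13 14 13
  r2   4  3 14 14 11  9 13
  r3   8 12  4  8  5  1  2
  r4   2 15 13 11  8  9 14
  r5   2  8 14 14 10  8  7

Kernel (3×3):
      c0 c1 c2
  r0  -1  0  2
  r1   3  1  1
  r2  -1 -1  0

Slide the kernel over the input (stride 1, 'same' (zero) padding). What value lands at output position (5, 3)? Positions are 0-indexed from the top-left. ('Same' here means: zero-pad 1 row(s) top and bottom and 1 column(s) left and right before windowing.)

69

The receptive field on the zero-padded input at this output position is [13 11 8 / 14 14 10 / 0 0 0]. Elementwise product with the kernel and sum: 13·-1 + 8·2 + 14·3 + 14·1 + 10·1 + 0·-1 + 0·-1.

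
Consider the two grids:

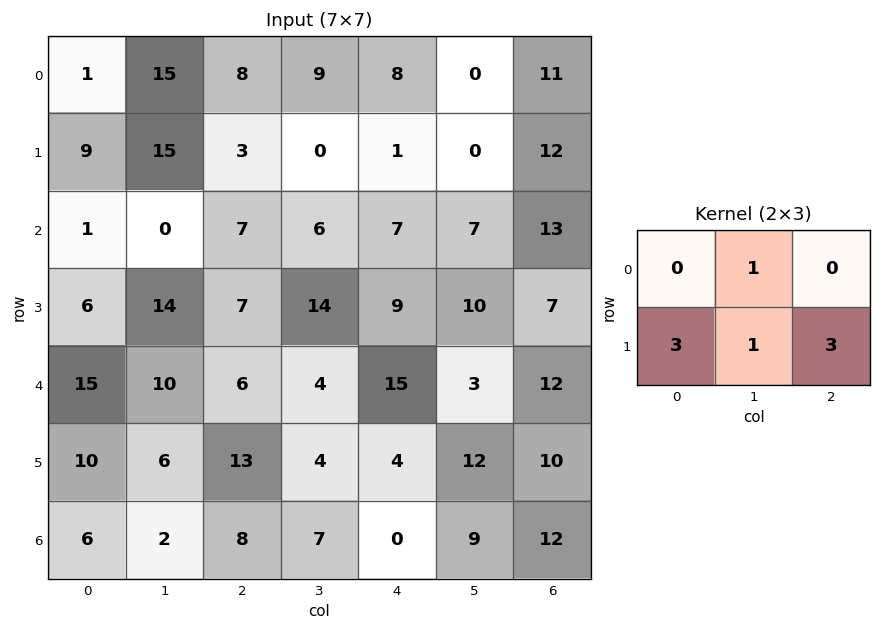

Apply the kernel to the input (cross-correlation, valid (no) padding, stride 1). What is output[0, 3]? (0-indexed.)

The receptive field on the input at this output position is [9 8 0 / 0 1 0]. Elementwise product with the kernel and sum: 8·1 + 0·3 + 1·1 + 0·3.

9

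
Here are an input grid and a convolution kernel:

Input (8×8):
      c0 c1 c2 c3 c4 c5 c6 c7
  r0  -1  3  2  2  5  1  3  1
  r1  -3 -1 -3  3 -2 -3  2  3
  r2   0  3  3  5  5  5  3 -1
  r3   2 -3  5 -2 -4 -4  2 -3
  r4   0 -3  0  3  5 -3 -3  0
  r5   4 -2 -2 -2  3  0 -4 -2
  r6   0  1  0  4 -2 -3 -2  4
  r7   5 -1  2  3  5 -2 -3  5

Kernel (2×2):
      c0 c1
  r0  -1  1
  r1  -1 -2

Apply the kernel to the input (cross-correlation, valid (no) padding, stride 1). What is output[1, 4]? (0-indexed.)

-16

The receptive field on the input at this output position is [-2 -3 / 5 5]. Elementwise product with the kernel and sum: -2·-1 + -3·1 + 5·-1 + 5·-2.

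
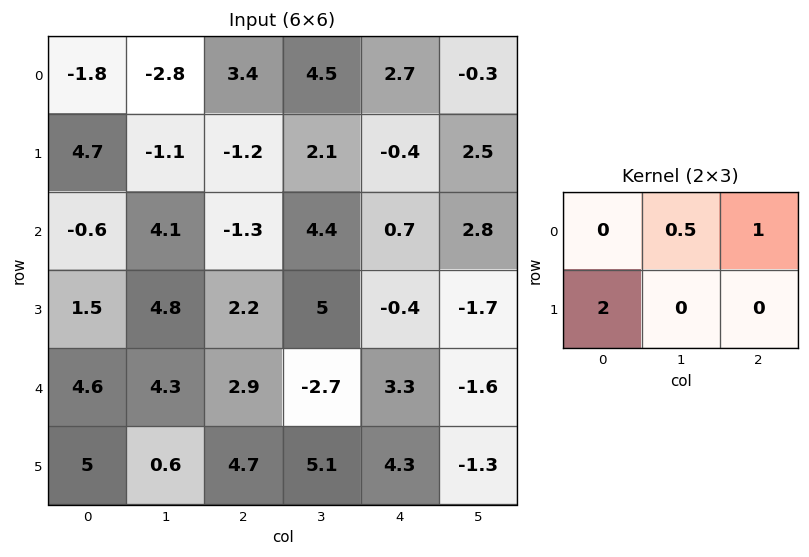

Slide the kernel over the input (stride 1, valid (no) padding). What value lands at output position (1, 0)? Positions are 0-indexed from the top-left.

-2.95

The receptive field on the input at this output position is [4.7 -1.1 -1.2 / -0.6 4.1 -1.3]. Elementwise product with the kernel and sum: -1.1·0.5 + -1.2·1 + -0.6·2.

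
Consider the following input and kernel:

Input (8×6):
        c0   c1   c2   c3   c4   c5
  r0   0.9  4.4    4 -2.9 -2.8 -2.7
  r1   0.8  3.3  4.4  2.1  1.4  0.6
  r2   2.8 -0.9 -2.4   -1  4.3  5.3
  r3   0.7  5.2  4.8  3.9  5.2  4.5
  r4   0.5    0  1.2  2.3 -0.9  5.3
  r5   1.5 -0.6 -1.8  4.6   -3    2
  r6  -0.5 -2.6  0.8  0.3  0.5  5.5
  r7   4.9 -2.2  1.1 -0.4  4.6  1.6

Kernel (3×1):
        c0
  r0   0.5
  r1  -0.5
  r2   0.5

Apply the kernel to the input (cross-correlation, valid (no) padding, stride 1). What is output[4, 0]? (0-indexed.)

-0.75

The receptive field on the input at this output position is [0.5 / 1.5 / -0.5]. Elementwise product with the kernel and sum: 0.5·0.5 + 1.5·-0.5 + -0.5·0.5.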